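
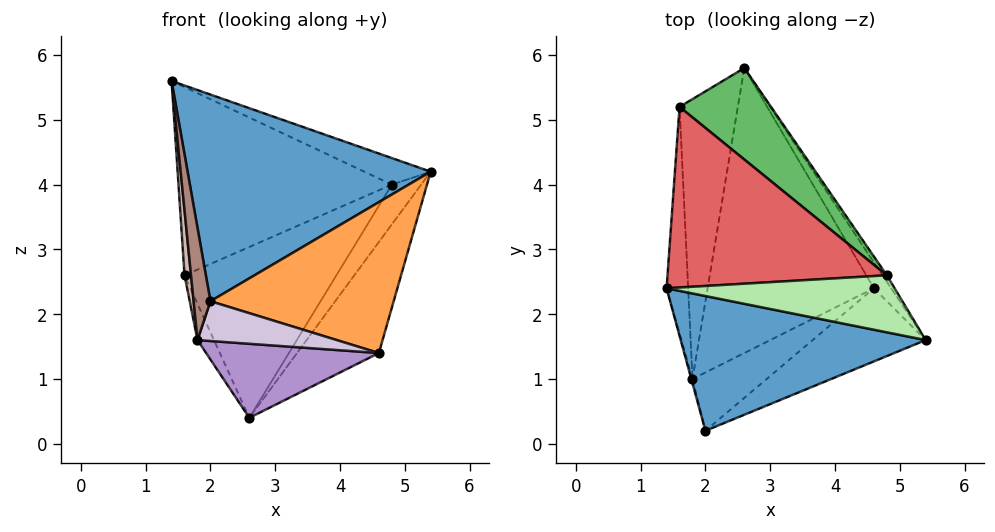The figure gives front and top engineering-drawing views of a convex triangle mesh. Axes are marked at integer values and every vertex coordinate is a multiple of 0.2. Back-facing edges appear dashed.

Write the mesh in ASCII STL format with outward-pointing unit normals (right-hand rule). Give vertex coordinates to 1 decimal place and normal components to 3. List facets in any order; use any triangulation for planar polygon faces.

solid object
 facet normal 0.024 -0.837 0.546
  outer loop
   vertex 2.0 0.2 2.2
   vertex 5.4 1.6 4.2
   vertex 1.4 2.4 5.6
  endloop
 endfacet
 facet normal 0.871 0.479 -0.112
  outer loop
   vertex 4.6 2.4 1.4
   vertex 2.6 5.8 0.4
   vertex 5.4 1.6 4.2
  endloop
 endfacet
 facet normal 0.531 -0.762 -0.370
  outer loop
   vertex 4.6 2.4 1.4
   vertex 5.4 1.6 4.2
   vertex 2.0 0.2 2.2
  endloop
 endfacet
 facet normal 0.862 0.501 -0.082
  outer loop
   vertex 4.8 2.6 4.0
   vertex 5.4 1.6 4.2
   vertex 2.6 5.8 0.4
  endloop
 endfacet
 facet normal 0.454 0.785 0.421
  outer loop
   vertex 4.8 2.6 4.0
   vertex 2.6 5.8 0.4
   vertex 1.6 5.2 2.6
  endloop
 endfacet
 facet normal 0.373 0.392 0.841
  outer loop
   vertex 4.8 2.6 4.0
   vertex 1.4 2.4 5.6
   vertex 5.4 1.6 4.2
  endloop
 endfacet
 facet normal 0.273 0.694 0.666
  outer loop
   vertex 4.8 2.6 4.0
   vertex 1.6 5.2 2.6
   vertex 1.4 2.4 5.6
  endloop
 endfacet
 facet normal -0.914 0.052 -0.401
  outer loop
   vertex 1.8 1.0 1.6
   vertex 1.6 5.2 2.6
   vertex 2.6 5.8 0.4
  endloop
 endfacet
 facet normal 0.056 -0.251 -0.966
  outer loop
   vertex 1.8 1.0 1.6
   vertex 2.6 5.8 0.4
   vertex 4.6 2.4 1.4
  endloop
 endfacet
 facet normal 0.218 -0.550 -0.806
  outer loop
   vertex 1.8 1.0 1.6
   vertex 4.6 2.4 1.4
   vertex 2.0 0.2 2.2
  endloop
 endfacet
 facet normal -0.968 -0.249 -0.010
  outer loop
   vertex 1.8 1.0 1.6
   vertex 2.0 0.2 2.2
   vertex 1.4 2.4 5.6
  endloop
 endfacet
 facet normal -0.996 -0.026 -0.091
  outer loop
   vertex 1.8 1.0 1.6
   vertex 1.4 2.4 5.6
   vertex 1.6 5.2 2.6
  endloop
 endfacet
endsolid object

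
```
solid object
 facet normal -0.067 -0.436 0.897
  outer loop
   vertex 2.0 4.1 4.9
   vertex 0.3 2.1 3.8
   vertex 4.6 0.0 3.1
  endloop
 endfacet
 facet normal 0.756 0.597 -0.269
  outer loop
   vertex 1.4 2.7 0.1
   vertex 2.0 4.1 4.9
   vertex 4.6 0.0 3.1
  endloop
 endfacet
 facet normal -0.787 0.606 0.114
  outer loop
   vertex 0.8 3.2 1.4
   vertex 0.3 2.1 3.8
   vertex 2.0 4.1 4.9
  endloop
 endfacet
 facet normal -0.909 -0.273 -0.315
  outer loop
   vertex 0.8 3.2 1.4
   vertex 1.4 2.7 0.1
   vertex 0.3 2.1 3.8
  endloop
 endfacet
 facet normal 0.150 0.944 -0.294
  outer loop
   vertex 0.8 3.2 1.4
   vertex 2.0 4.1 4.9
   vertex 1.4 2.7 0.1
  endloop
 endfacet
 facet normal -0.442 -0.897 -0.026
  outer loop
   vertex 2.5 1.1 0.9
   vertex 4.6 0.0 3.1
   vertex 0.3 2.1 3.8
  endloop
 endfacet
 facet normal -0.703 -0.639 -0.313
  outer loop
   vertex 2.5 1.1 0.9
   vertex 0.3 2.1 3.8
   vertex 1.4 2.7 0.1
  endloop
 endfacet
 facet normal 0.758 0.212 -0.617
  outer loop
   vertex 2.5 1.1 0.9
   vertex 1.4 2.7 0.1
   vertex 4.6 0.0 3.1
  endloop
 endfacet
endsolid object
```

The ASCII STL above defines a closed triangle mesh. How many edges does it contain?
12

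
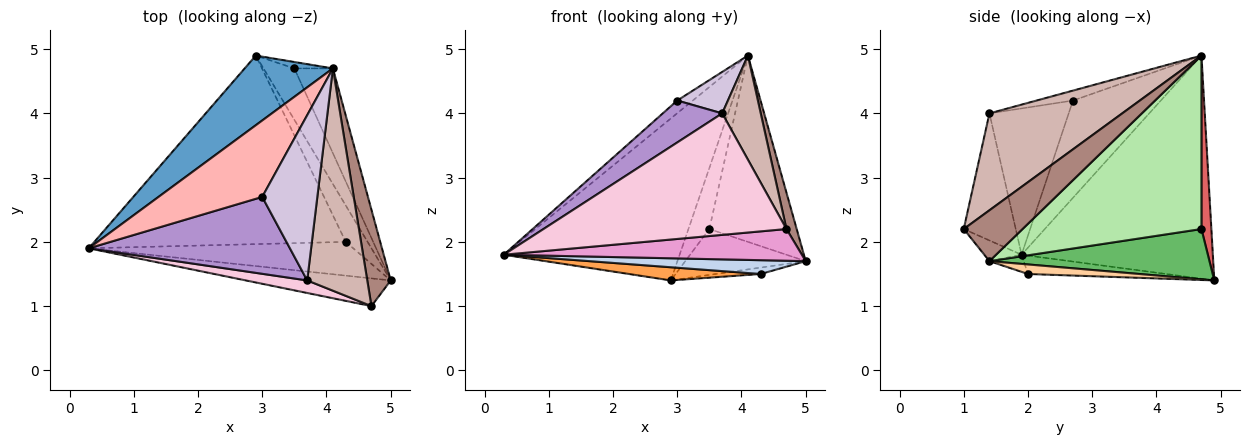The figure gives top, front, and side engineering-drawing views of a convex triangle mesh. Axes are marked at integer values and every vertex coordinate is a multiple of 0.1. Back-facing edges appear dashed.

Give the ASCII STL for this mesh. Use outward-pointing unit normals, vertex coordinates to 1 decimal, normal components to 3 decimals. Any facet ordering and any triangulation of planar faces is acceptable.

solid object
 facet normal -0.707 0.650 0.279
  outer loop
   vertex 4.1 4.7 4.9
   vertex 2.9 4.9 1.4
   vertex 0.3 1.9 1.8
  endloop
 endfacet
 facet normal -0.060 -0.378 -0.924
  outer loop
   vertex 4.3 2.0 1.5
   vertex 5.0 1.4 1.7
   vertex 0.3 1.9 1.8
  endloop
 endfacet
 facet normal -0.073 -0.069 -0.995
  outer loop
   vertex 4.3 2.0 1.5
   vertex 0.3 1.9 1.8
   vertex 2.9 4.9 1.4
  endloop
 endfacet
 facet normal 0.395 0.160 -0.905
  outer loop
   vertex 4.3 2.0 1.5
   vertex 2.9 4.9 1.4
   vertex 5.0 1.4 1.7
  endloop
 endfacet
 facet normal 0.773 0.423 -0.474
  outer loop
   vertex 3.5 4.7 2.2
   vertex 5.0 1.4 1.7
   vertex 2.9 4.9 1.4
  endloop
 endfacet
 facet normal 0.881 0.430 -0.196
  outer loop
   vertex 3.5 4.7 2.2
   vertex 4.1 4.7 4.9
   vertex 5.0 1.4 1.7
  endloop
 endfacet
 facet normal 0.426 0.900 -0.095
  outer loop
   vertex 3.5 4.7 2.2
   vertex 2.9 4.9 1.4
   vertex 4.1 4.7 4.9
  endloop
 endfacet
 facet normal -0.679 0.120 0.724
  outer loop
   vertex 3.0 2.7 4.2
   vertex 4.1 4.7 4.9
   vertex 0.3 1.9 1.8
  endloop
 endfacet
 facet normal -0.538 -0.404 0.740
  outer loop
   vertex 3.0 2.7 4.2
   vertex 0.3 1.9 1.8
   vertex 3.7 1.4 4.0
  endloop
 endfacet
 facet normal -0.172 -0.240 0.955
  outer loop
   vertex 3.0 2.7 4.2
   vertex 3.7 1.4 4.0
   vertex 4.1 4.7 4.9
  endloop
 endfacet
 facet normal 0.897 -0.156 0.413
  outer loop
   vertex 4.7 1.0 2.2
   vertex 5.0 1.4 1.7
   vertex 4.1 4.7 4.9
  endloop
 endfacet
 facet normal 0.825 -0.240 0.512
  outer loop
   vertex 4.7 1.0 2.2
   vertex 4.1 4.7 4.9
   vertex 3.7 1.4 4.0
  endloop
 endfacet
 facet normal -0.094 -0.749 -0.656
  outer loop
   vertex 4.7 1.0 2.2
   vertex 0.3 1.9 1.8
   vertex 5.0 1.4 1.7
  endloop
 endfacet
 facet normal -0.208 -0.973 0.101
  outer loop
   vertex 4.7 1.0 2.2
   vertex 3.7 1.4 4.0
   vertex 0.3 1.9 1.8
  endloop
 endfacet
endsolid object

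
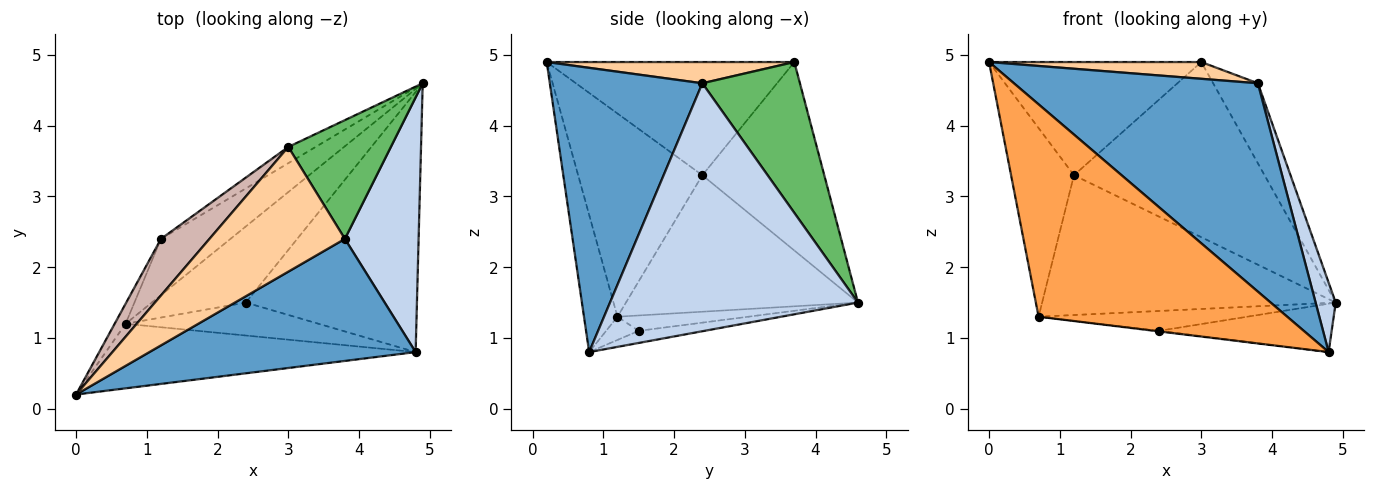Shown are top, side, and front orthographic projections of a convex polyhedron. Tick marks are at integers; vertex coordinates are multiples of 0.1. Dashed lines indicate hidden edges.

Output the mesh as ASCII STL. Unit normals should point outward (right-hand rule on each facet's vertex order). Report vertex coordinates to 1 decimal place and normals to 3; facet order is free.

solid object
 facet normal 0.475 -0.759 0.445
  outer loop
   vertex 3.8 2.4 4.6
   vertex 0.0 0.2 4.9
   vertex 4.8 0.8 0.8
  endloop
 endfacet
 facet normal 0.956 -0.077 0.284
  outer loop
   vertex 3.8 2.4 4.6
   vertex 4.8 0.8 0.8
   vertex 4.9 4.6 1.5
  endloop
 endfacet
 facet normal -0.128 -0.949 -0.288
  outer loop
   vertex 0.7 1.2 1.3
   vertex 4.8 0.8 0.8
   vertex 0.0 0.2 4.9
  endloop
 endfacet
 facet normal 0.153 -0.132 0.979
  outer loop
   vertex 3.0 3.7 4.9
   vertex 0.0 0.2 4.9
   vertex 3.8 2.4 4.6
  endloop
 endfacet
 facet normal 0.773 0.354 0.526
  outer loop
   vertex 3.0 3.7 4.9
   vertex 3.8 2.4 4.6
   vertex 4.9 4.6 1.5
  endloop
 endfacet
 facet normal -0.069 0.182 -0.981
  outer loop
   vertex 2.4 1.5 1.1
   vertex 4.9 4.6 1.5
   vertex 4.8 0.8 0.8
  endloop
 endfacet
 facet normal -0.156 0.249 -0.956
  outer loop
   vertex 2.4 1.5 1.1
   vertex 0.7 1.2 1.3
   vertex 4.9 4.6 1.5
  endloop
 endfacet
 facet normal -0.120 0.016 -0.993
  outer loop
   vertex 2.4 1.5 1.1
   vertex 4.8 0.8 0.8
   vertex 0.7 1.2 1.3
  endloop
 endfacet
 facet normal -0.591 0.748 -0.301
  outer loop
   vertex 1.2 2.4 3.3
   vertex 4.9 4.6 1.5
   vertex 0.7 1.2 1.3
  endloop
 endfacet
 facet normal -0.537 0.840 -0.078
  outer loop
   vertex 1.2 2.4 3.3
   vertex 3.0 3.7 4.9
   vertex 4.9 4.6 1.5
  endloop
 endfacet
 facet normal -0.891 0.451 -0.048
  outer loop
   vertex 1.2 2.4 3.3
   vertex 0.7 1.2 1.3
   vertex 0.0 0.2 4.9
  endloop
 endfacet
 facet normal -0.722 0.619 0.309
  outer loop
   vertex 1.2 2.4 3.3
   vertex 0.0 0.2 4.9
   vertex 3.0 3.7 4.9
  endloop
 endfacet
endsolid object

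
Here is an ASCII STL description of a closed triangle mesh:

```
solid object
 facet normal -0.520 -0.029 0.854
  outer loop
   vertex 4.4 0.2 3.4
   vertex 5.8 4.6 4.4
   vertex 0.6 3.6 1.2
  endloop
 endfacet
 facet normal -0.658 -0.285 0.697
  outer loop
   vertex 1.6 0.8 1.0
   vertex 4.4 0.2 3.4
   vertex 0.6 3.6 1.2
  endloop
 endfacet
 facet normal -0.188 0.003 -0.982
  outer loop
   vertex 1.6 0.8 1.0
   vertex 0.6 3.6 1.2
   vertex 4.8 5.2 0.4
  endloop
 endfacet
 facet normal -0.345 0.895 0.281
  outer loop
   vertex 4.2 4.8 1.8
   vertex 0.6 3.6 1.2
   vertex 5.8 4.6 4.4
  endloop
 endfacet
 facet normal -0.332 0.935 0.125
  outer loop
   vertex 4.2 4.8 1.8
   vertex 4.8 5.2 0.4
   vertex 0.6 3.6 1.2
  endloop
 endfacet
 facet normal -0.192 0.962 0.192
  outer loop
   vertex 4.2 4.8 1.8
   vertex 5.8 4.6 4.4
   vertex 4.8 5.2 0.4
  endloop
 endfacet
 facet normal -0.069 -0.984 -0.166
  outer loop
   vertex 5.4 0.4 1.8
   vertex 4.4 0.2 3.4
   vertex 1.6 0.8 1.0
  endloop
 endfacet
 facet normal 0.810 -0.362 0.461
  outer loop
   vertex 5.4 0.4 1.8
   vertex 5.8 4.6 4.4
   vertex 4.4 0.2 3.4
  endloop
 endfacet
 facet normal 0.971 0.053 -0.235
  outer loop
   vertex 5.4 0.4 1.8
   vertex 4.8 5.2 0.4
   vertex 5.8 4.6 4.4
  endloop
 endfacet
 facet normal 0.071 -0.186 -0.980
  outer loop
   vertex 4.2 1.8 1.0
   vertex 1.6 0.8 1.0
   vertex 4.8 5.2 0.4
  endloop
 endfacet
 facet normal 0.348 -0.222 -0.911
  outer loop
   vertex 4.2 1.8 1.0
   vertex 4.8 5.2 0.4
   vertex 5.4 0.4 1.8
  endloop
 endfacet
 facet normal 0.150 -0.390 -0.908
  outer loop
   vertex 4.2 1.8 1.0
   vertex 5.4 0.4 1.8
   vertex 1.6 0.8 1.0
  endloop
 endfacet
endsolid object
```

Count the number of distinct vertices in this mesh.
8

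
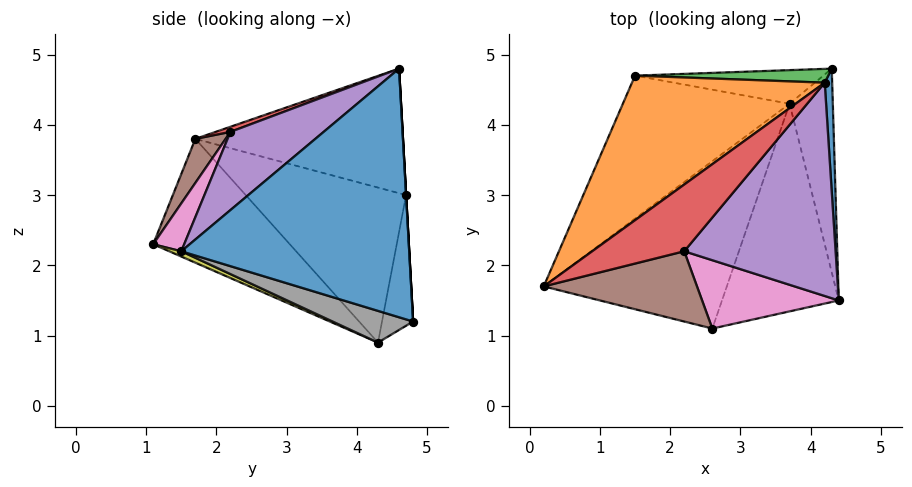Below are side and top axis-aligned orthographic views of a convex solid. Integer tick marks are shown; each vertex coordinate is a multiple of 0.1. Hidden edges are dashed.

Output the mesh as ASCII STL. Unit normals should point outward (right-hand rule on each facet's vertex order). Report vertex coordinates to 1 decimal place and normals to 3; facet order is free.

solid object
 facet normal 0.999 0.039 0.030
  outer loop
   vertex 4.2 4.6 4.8
   vertex 4.4 1.5 2.2
   vertex 4.3 4.8 1.2
  endloop
 endfacet
 facet normal -0.493 0.417 0.763
  outer loop
   vertex 1.5 4.7 3.0
   vertex 0.2 1.7 3.8
   vertex 4.2 4.6 4.8
  endloop
 endfacet
 facet normal 0.000 0.998 0.055
  outer loop
   vertex 1.5 4.7 3.0
   vertex 4.2 4.6 4.8
   vertex 4.3 4.8 1.2
  endloop
 endfacet
 facet normal 0.051 -0.388 0.920
  outer loop
   vertex 2.2 2.2 3.9
   vertex 4.2 4.6 4.8
   vertex 0.2 1.7 3.8
  endloop
 endfacet
 facet normal 0.373 -0.582 0.723
  outer loop
   vertex 2.2 2.2 3.9
   vertex 4.4 1.5 2.2
   vertex 4.2 4.6 4.8
  endloop
 endfacet
 facet normal 0.169 -0.792 0.587
  outer loop
   vertex 2.2 2.2 3.9
   vertex 0.2 1.7 3.8
   vertex 2.6 1.1 2.3
  endloop
 endfacet
 facet normal 0.206 -0.781 0.589
  outer loop
   vertex 2.2 2.2 3.9
   vertex 2.6 1.1 2.3
   vertex 4.4 1.5 2.2
  endloop
 endfacet
 facet normal 0.577 -0.221 -0.786
  outer loop
   vertex 3.7 4.3 0.9
   vertex 4.3 4.8 1.2
   vertex 4.4 1.5 2.2
  endloop
 endfacet
 facet normal 0.041 -0.412 -0.910
  outer loop
   vertex 3.7 4.3 0.9
   vertex 4.4 1.5 2.2
   vertex 2.6 1.1 2.3
  endloop
 endfacet
 facet normal -0.552 -0.167 -0.817
  outer loop
   vertex 3.7 4.3 0.9
   vertex 2.6 1.1 2.3
   vertex 0.2 1.7 3.8
  endloop
 endfacet
 facet normal -0.678 0.099 -0.729
  outer loop
   vertex 3.7 4.3 0.9
   vertex 0.2 1.7 3.8
   vertex 1.5 4.7 3.0
  endloop
 endfacet
 facet normal -0.369 0.762 -0.532
  outer loop
   vertex 3.7 4.3 0.9
   vertex 1.5 4.7 3.0
   vertex 4.3 4.8 1.2
  endloop
 endfacet
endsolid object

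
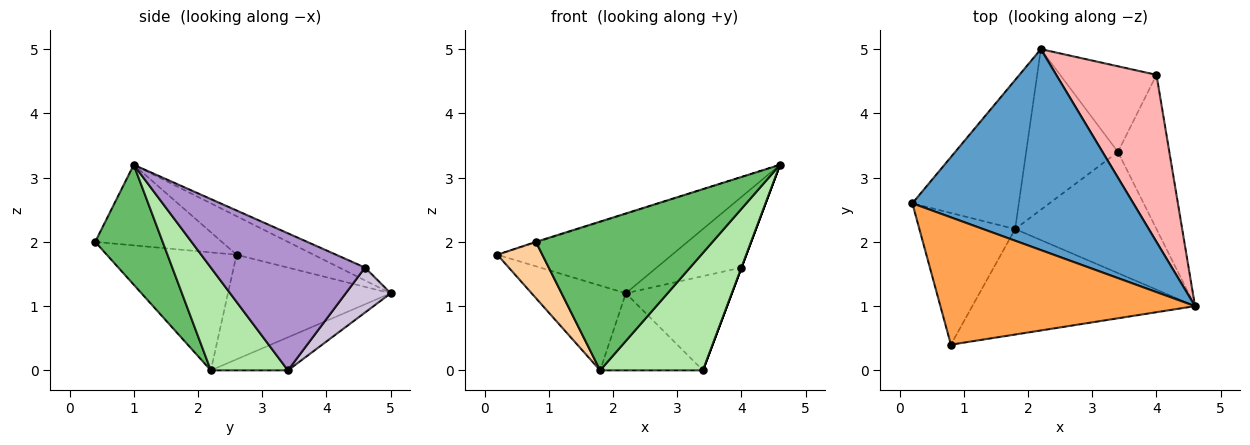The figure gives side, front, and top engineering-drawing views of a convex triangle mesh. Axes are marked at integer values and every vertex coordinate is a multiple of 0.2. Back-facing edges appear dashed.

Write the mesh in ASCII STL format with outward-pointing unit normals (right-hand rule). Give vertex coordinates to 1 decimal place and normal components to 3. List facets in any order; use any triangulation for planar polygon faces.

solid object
 facet normal -0.160 0.363 0.918
  outer loop
   vertex 2.2 5.0 1.2
   vertex 0.2 2.6 1.8
   vertex 4.6 1.0 3.2
  endloop
 endfacet
 facet normal -0.649 0.376 -0.661
  outer loop
   vertex 1.8 2.2 0.0
   vertex 0.2 2.6 1.8
   vertex 2.2 5.0 1.2
  endloop
 endfacet
 facet normal -0.302 0.004 0.953
  outer loop
   vertex 0.8 0.4 2.0
   vertex 4.6 1.0 3.2
   vertex 0.2 2.6 1.8
  endloop
 endfacet
 facet normal -0.750 -0.260 -0.609
  outer loop
   vertex 0.8 0.4 2.0
   vertex 0.2 2.6 1.8
   vertex 1.8 2.2 0.0
  endloop
 endfacet
 facet normal 0.297 -0.779 -0.552
  outer loop
   vertex 0.8 0.4 2.0
   vertex 1.8 2.2 0.0
   vertex 4.6 1.0 3.2
  endloop
 endfacet
 facet normal 0.463 -0.617 -0.636
  outer loop
   vertex 3.4 3.4 0.0
   vertex 4.6 1.0 3.2
   vertex 1.8 2.2 0.0
  endloop
 endfacet
 facet normal -0.309 0.412 -0.857
  outer loop
   vertex 3.4 3.4 0.0
   vertex 1.8 2.2 0.0
   vertex 2.2 5.0 1.2
  endloop
 endfacet
 facet normal -0.117 0.387 0.915
  outer loop
   vertex 4.0 4.6 1.6
   vertex 2.2 5.0 1.2
   vertex 4.6 1.0 3.2
  endloop
 endfacet
 facet normal 0.936 0.000 -0.351
  outer loop
   vertex 4.0 4.6 1.6
   vertex 4.6 1.0 3.2
   vertex 3.4 3.4 0.0
  endloop
 endfacet
 facet normal 0.300 0.706 -0.642
  outer loop
   vertex 4.0 4.6 1.6
   vertex 3.4 3.4 0.0
   vertex 2.2 5.0 1.2
  endloop
 endfacet
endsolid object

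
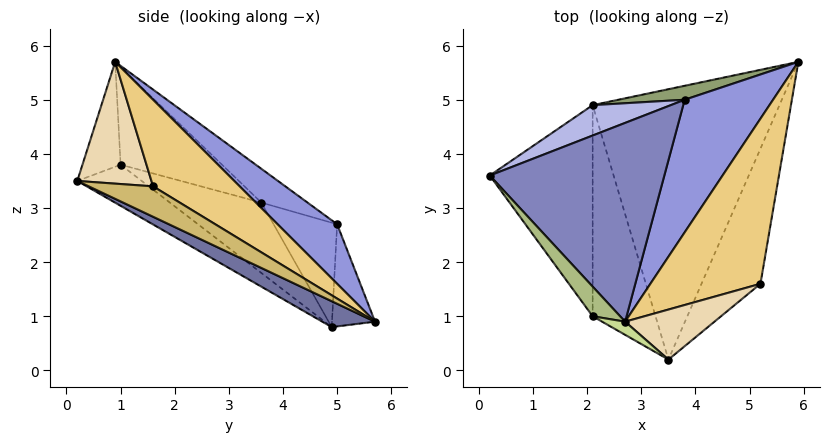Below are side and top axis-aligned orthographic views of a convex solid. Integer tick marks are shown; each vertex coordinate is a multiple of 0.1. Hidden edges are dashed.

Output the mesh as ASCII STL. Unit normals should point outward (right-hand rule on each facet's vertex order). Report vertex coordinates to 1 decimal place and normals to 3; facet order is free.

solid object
 facet normal 0.121 -0.467 -0.876
  outer loop
   vertex 2.1 4.9 0.8
   vertex 5.9 5.7 0.9
   vertex 3.5 0.2 3.5
  endloop
 endfacet
 facet normal -0.151 0.610 0.778
  outer loop
   vertex 3.8 5.0 2.7
   vertex 0.2 3.6 3.1
   vertex 2.7 0.9 5.7
  endloop
 endfacet
 facet normal 0.508 0.416 0.754
  outer loop
   vertex 3.8 5.0 2.7
   vertex 2.7 0.9 5.7
   vertex 5.9 5.7 0.9
  endloop
 endfacet
 facet normal -0.328 0.912 0.245
  outer loop
   vertex 3.8 5.0 2.7
   vertex 2.1 4.9 0.8
   vertex 0.2 3.6 3.1
  endloop
 endfacet
 facet normal -0.208 0.969 0.135
  outer loop
   vertex 3.8 5.0 2.7
   vertex 5.9 5.7 0.9
   vertex 2.1 4.9 0.8
  endloop
 endfacet
 facet normal -0.814 -0.533 0.229
  outer loop
   vertex 2.1 1.0 3.8
   vertex 2.7 0.9 5.7
   vertex 0.2 3.6 3.1
  endloop
 endfacet
 facet normal -0.476 -0.873 0.105
  outer loop
   vertex 2.1 1.0 3.8
   vertex 3.5 0.2 3.5
   vertex 2.7 0.9 5.7
  endloop
 endfacet
 facet normal -0.477 -0.536 -0.697
  outer loop
   vertex 2.1 1.0 3.8
   vertex 0.2 3.6 3.1
   vertex 2.1 4.9 0.8
  endloop
 endfacet
 facet normal -0.460 -0.541 -0.704
  outer loop
   vertex 2.1 1.0 3.8
   vertex 2.1 4.9 0.8
   vertex 3.5 0.2 3.5
  endloop
 endfacet
 facet normal 0.390 -0.527 -0.755
  outer loop
   vertex 5.2 1.6 3.4
   vertex 3.5 0.2 3.5
   vertex 5.9 5.7 0.9
  endloop
 endfacet
 facet normal 0.579 0.350 0.736
  outer loop
   vertex 5.2 1.6 3.4
   vertex 5.9 5.7 0.9
   vertex 2.7 0.9 5.7
  endloop
 endfacet
 facet normal 0.588 -0.684 0.432
  outer loop
   vertex 5.2 1.6 3.4
   vertex 2.7 0.9 5.7
   vertex 3.5 0.2 3.5
  endloop
 endfacet
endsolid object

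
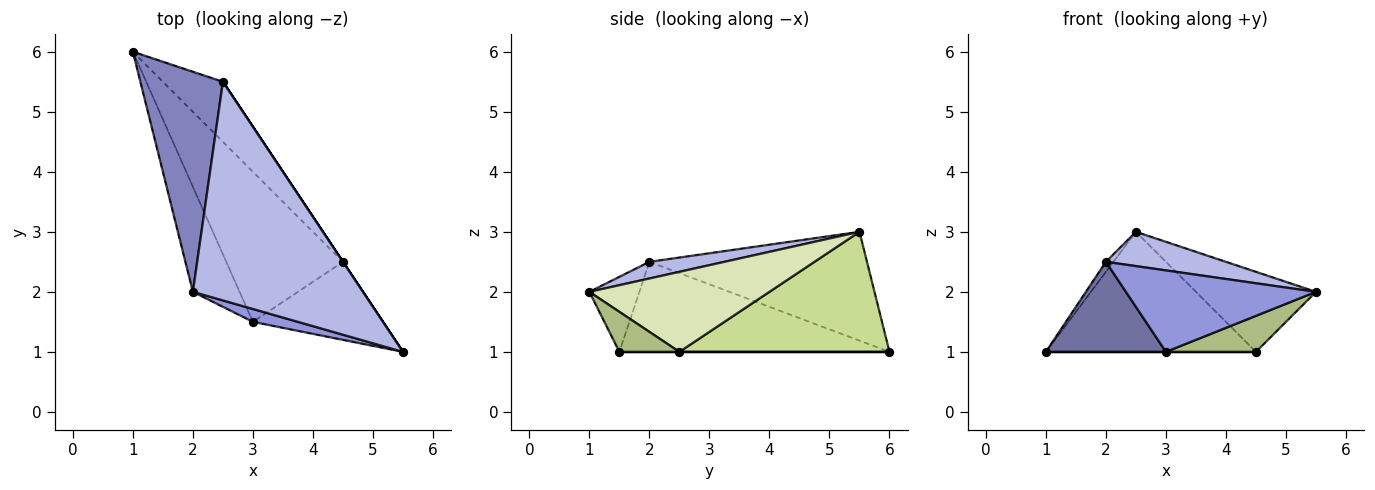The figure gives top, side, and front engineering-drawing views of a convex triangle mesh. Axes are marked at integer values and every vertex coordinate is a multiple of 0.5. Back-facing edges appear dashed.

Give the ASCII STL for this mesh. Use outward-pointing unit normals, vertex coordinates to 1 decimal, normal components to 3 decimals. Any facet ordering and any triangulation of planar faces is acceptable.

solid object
 facet normal -0.826 -0.367 -0.428
  outer loop
   vertex 2.0 2.0 2.5
   vertex 1.0 6.0 1.0
   vertex 3.0 1.5 1.0
  endloop
 endfacet
 facet normal -0.796 0.027 0.604
  outer loop
   vertex 2.0 2.0 2.5
   vertex 2.5 5.5 3.0
   vertex 1.0 6.0 1.0
  endloop
 endfacet
 facet normal -0.252 -0.956 0.151
  outer loop
   vertex 2.0 2.0 2.5
   vertex 3.0 1.5 1.0
   vertex 5.5 1.0 2.0
  endloop
 endfacet
 facet normal 0.096 -0.154 0.983
  outer loop
   vertex 2.0 2.0 2.5
   vertex 5.5 1.0 2.0
   vertex 2.5 5.5 3.0
  endloop
 endfacet
 facet normal 0.000 0.000 -1.000
  outer loop
   vertex 4.5 2.5 1.0
   vertex 3.0 1.5 1.0
   vertex 1.0 6.0 1.0
  endloop
 endfacet
 facet normal 0.269 -0.404 -0.874
  outer loop
   vertex 4.5 2.5 1.0
   vertex 5.5 1.0 2.0
   vertex 3.0 1.5 1.0
  endloop
 endfacet
 facet normal 0.667 0.667 -0.333
  outer loop
   vertex 4.5 2.5 1.0
   vertex 1.0 6.0 1.0
   vertex 2.5 5.5 3.0
  endloop
 endfacet
 facet normal 0.832 0.555 0.000
  outer loop
   vertex 4.5 2.5 1.0
   vertex 2.5 5.5 3.0
   vertex 5.5 1.0 2.0
  endloop
 endfacet
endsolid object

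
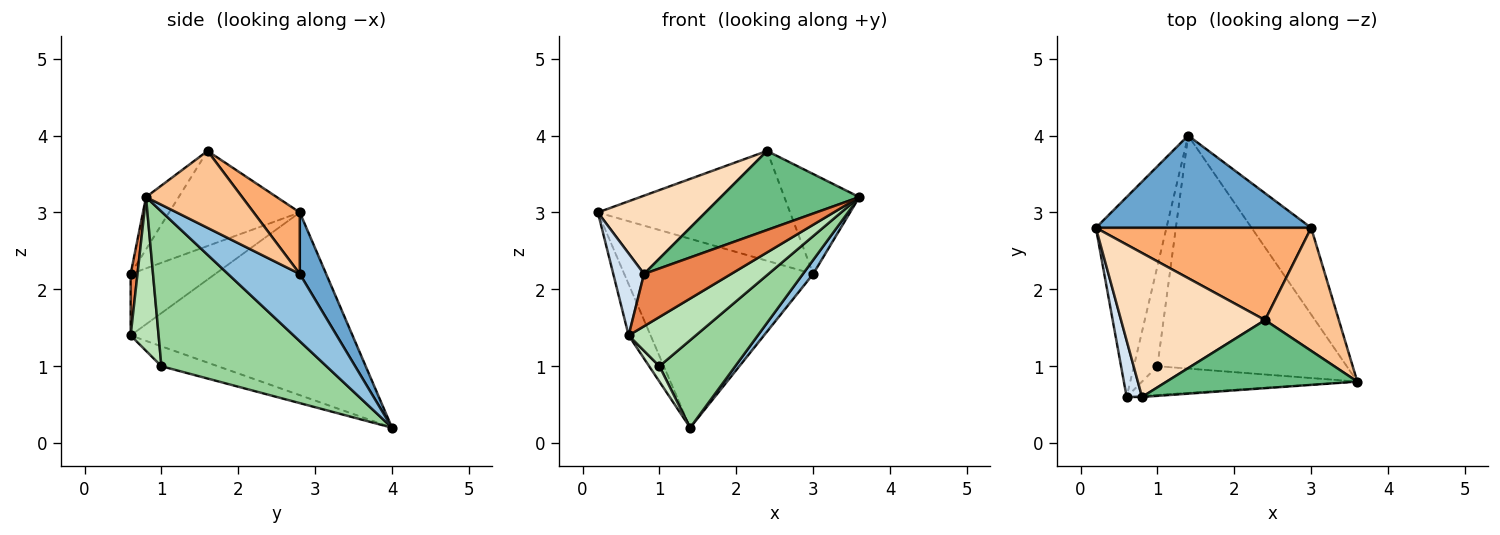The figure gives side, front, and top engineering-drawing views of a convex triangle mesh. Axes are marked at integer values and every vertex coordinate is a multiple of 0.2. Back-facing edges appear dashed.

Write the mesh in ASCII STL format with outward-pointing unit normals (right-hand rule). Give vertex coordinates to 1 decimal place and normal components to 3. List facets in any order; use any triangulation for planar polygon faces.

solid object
 facet normal 0.124 0.892 0.435
  outer loop
   vertex 3.0 2.8 2.2
   vertex 1.4 4.0 0.2
   vertex 0.2 2.8 3.0
  endloop
 endfacet
 facet normal 0.744 -0.106 -0.659
  outer loop
   vertex 3.0 2.8 2.2
   vertex 3.6 0.8 3.2
   vertex 1.4 4.0 0.2
  endloop
 endfacet
 facet normal -0.929 0.092 -0.359
  outer loop
   vertex 0.6 0.6 1.4
   vertex 0.2 2.8 3.0
   vertex 1.4 4.0 0.2
  endloop
 endfacet
 facet normal -0.915 -0.333 0.229
  outer loop
   vertex 0.6 0.6 1.4
   vertex 0.8 0.6 2.2
   vertex 0.2 2.8 3.0
  endloop
 endfacet
 facet normal 0.078 -0.997 -0.020
  outer loop
   vertex 0.6 0.6 1.4
   vertex 3.6 0.8 3.2
   vertex 0.8 0.6 2.2
  endloop
 endfacet
 facet normal 0.181 0.753 0.633
  outer loop
   vertex 2.4 1.6 3.8
   vertex 3.0 2.8 2.2
   vertex 0.2 2.8 3.0
  endloop
 endfacet
 facet normal 0.629 0.490 0.604
  outer loop
   vertex 2.4 1.6 3.8
   vertex 3.6 0.8 3.2
   vertex 3.0 2.8 2.2
  endloop
 endfacet
 facet normal -0.502 -0.413 0.760
  outer loop
   vertex 2.4 1.6 3.8
   vertex 0.2 2.8 3.0
   vertex 0.8 0.6 2.2
  endloop
 endfacet
 facet normal -0.176 -0.746 0.642
  outer loop
   vertex 2.4 1.6 3.8
   vertex 0.8 0.6 2.2
   vertex 3.6 0.8 3.2
  endloop
 endfacet
 facet normal 0.608 -0.279 -0.743
  outer loop
   vertex 1.0 1.0 1.0
   vertex 1.4 4.0 0.2
   vertex 3.6 0.8 3.2
  endloop
 endfacet
 facet normal 0.339 -0.813 -0.474
  outer loop
   vertex 1.0 1.0 1.0
   vertex 3.6 0.8 3.2
   vertex 0.6 0.6 1.4
  endloop
 endfacet
 facet normal -0.642 -0.117 -0.758
  outer loop
   vertex 1.0 1.0 1.0
   vertex 0.6 0.6 1.4
   vertex 1.4 4.0 0.2
  endloop
 endfacet
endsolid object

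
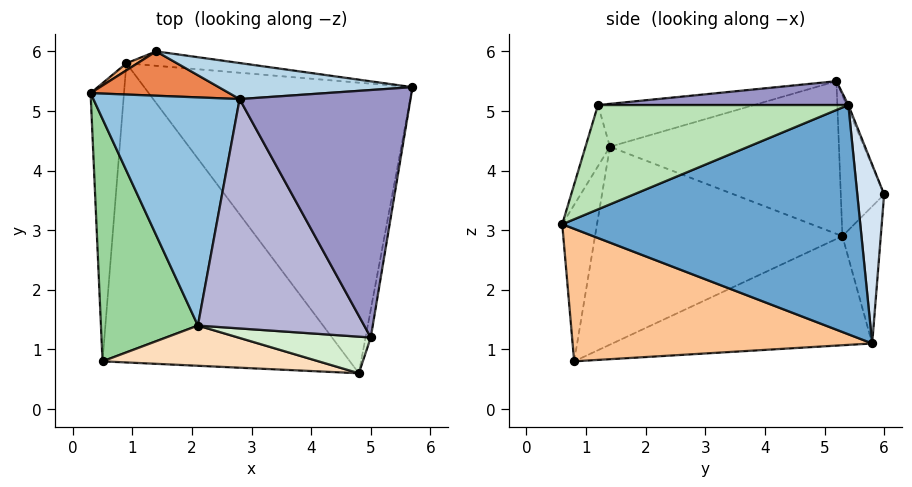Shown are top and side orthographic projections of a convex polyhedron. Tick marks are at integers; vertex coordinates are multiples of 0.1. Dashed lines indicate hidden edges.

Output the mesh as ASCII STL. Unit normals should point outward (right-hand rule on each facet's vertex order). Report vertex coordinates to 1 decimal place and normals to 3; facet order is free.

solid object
 facet normal 0.638 0.191 -0.746
  outer loop
   vertex 0.9 5.8 1.1
   vertex 5.7 5.4 5.1
   vertex 4.8 0.6 3.1
  endloop
 endfacet
 facet normal -0.720 -0.067 0.690
  outer loop
   vertex 2.1 1.4 4.4
   vertex 2.8 5.2 5.5
   vertex 0.3 5.3 2.9
  endloop
 endfacet
 facet normal -0.009 0.919 0.394
  outer loop
   vertex 1.4 6.0 3.6
   vertex 2.8 5.2 5.5
   vertex 5.7 5.4 5.1
  endloop
 endfacet
 facet normal 0.176 0.978 -0.113
  outer loop
   vertex 1.4 6.0 3.6
   vertex 5.7 5.4 5.1
   vertex 0.9 5.8 1.1
  endloop
 endfacet
 facet normal -0.657 0.386 0.647
  outer loop
   vertex 1.4 6.0 3.6
   vertex 0.3 5.3 2.9
   vertex 2.8 5.2 5.5
  endloop
 endfacet
 facet normal -0.557 0.830 0.045
  outer loop
   vertex 1.4 6.0 3.6
   vertex 0.9 5.8 1.1
   vertex 0.3 5.3 2.9
  endloop
 endfacet
 facet normal 0.472 0.015 -0.881
  outer loop
   vertex 0.5 0.8 0.8
   vertex 0.9 5.8 1.1
   vertex 4.8 0.6 3.1
  endloop
 endfacet
 facet normal -0.170 -0.957 0.235
  outer loop
   vertex 0.5 0.8 0.8
   vertex 4.8 0.6 3.1
   vertex 2.1 1.4 4.4
  endloop
 endfacet
 facet normal -0.952 0.094 -0.291
  outer loop
   vertex 0.5 0.8 0.8
   vertex 0.3 5.3 2.9
   vertex 0.9 5.8 1.1
  endloop
 endfacet
 facet normal -0.872 -0.238 0.427
  outer loop
   vertex 0.5 0.8 0.8
   vertex 2.1 1.4 4.4
   vertex 0.3 5.3 2.9
  endloop
 endfacet
 facet normal 0.985 -0.164 -0.049
  outer loop
   vertex 5.0 1.2 5.1
   vertex 4.8 0.6 3.1
   vertex 5.7 5.4 5.1
  endloop
 endfacet
 facet normal -0.137 -0.945 0.297
  outer loop
   vertex 5.0 1.2 5.1
   vertex 2.1 1.4 4.4
   vertex 4.8 0.6 3.1
  endloop
 endfacet
 facet normal 0.138 -0.023 0.990
  outer loop
   vertex 5.0 1.2 5.1
   vertex 5.7 5.4 5.1
   vertex 2.8 5.2 5.5
  endloop
 endfacet
 facet normal -0.243 -0.228 0.943
  outer loop
   vertex 5.0 1.2 5.1
   vertex 2.8 5.2 5.5
   vertex 2.1 1.4 4.4
  endloop
 endfacet
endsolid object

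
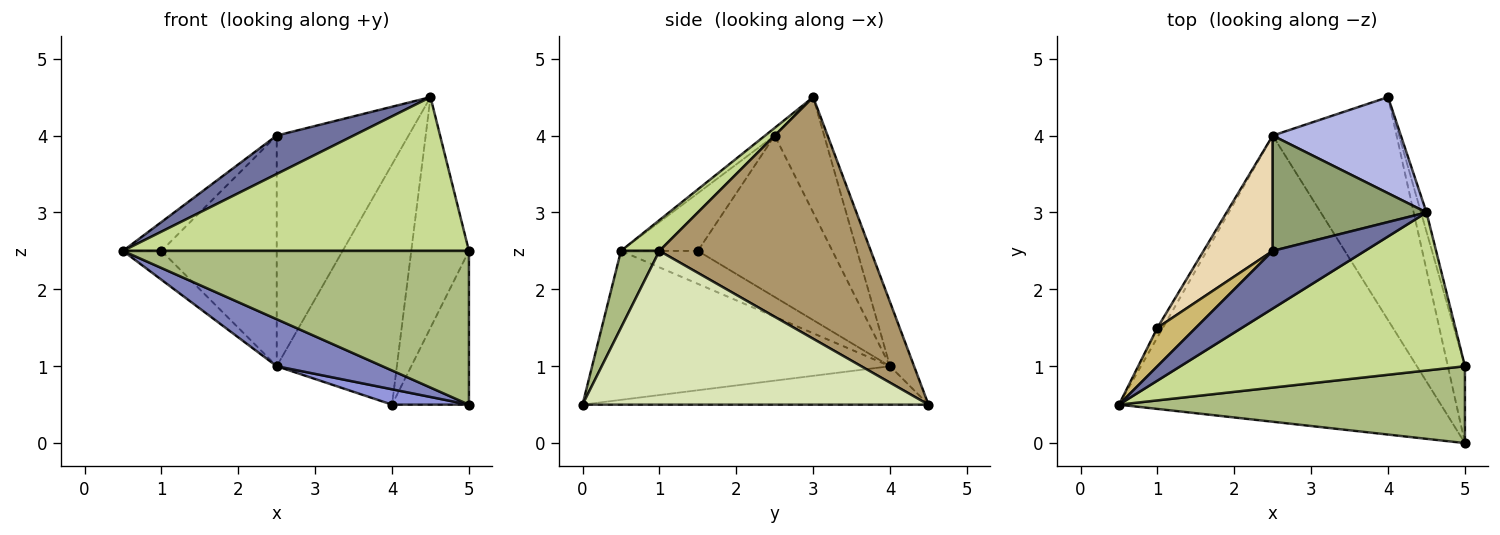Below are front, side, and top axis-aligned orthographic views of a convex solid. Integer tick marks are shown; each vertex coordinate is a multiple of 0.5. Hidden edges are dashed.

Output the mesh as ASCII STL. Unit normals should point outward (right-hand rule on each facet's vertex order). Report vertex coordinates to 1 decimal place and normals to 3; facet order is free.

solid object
 facet normal -0.069 -0.553 0.830
  outer loop
   vertex 2.5 2.5 4.0
   vertex 0.5 0.5 2.5
   vertex 4.5 3.0 4.5
  endloop
 endfacet
 facet normal -0.415 -0.147 -0.898
  outer loop
   vertex 2.5 4.0 1.0
   vertex 5.0 0.0 0.5
   vertex 0.5 0.5 2.5
  endloop
 endfacet
 facet normal -0.296 -0.066 -0.953
  outer loop
   vertex 2.5 4.0 1.0
   vertex 4.0 4.5 0.5
   vertex 5.0 0.0 0.5
  endloop
 endfacet
 facet normal -0.183 0.913 0.365
  outer loop
   vertex 2.5 4.0 1.0
   vertex 4.5 3.0 4.5
   vertex 4.0 4.5 0.5
  endloop
 endfacet
 facet normal -0.318 0.848 0.424
  outer loop
   vertex 2.5 4.0 1.0
   vertex 2.5 2.5 4.0
   vertex 4.5 3.0 4.5
  endloop
 endfacet
 facet normal 0.099 -0.890 0.445
  outer loop
   vertex 5.0 1.0 2.5
   vertex 0.5 0.5 2.5
   vertex 5.0 0.0 0.5
  endloop
 endfacet
 facet normal 0.077 -0.695 0.715
  outer loop
   vertex 5.0 1.0 2.5
   vertex 4.5 3.0 4.5
   vertex 0.5 0.5 2.5
  endloop
 endfacet
 facet normal 0.970 0.216 -0.108
  outer loop
   vertex 5.0 1.0 2.5
   vertex 5.0 0.0 0.5
   vertex 4.0 4.5 0.5
  endloop
 endfacet
 facet normal 0.965 0.263 -0.022
  outer loop
   vertex 5.0 1.0 2.5
   vertex 4.0 4.5 0.5
   vertex 4.5 3.0 4.5
  endloop
 endfacet
 facet normal -0.768 0.384 0.512
  outer loop
   vertex 1.0 1.5 2.5
   vertex 0.5 0.5 2.5
   vertex 2.5 2.5 4.0
  endloop
 endfacet
 facet normal -0.885 0.442 -0.147
  outer loop
   vertex 1.0 1.5 2.5
   vertex 2.5 4.0 1.0
   vertex 0.5 0.5 2.5
  endloop
 endfacet
 facet normal -0.722 0.619 0.309
  outer loop
   vertex 1.0 1.5 2.5
   vertex 2.5 2.5 4.0
   vertex 2.5 4.0 1.0
  endloop
 endfacet
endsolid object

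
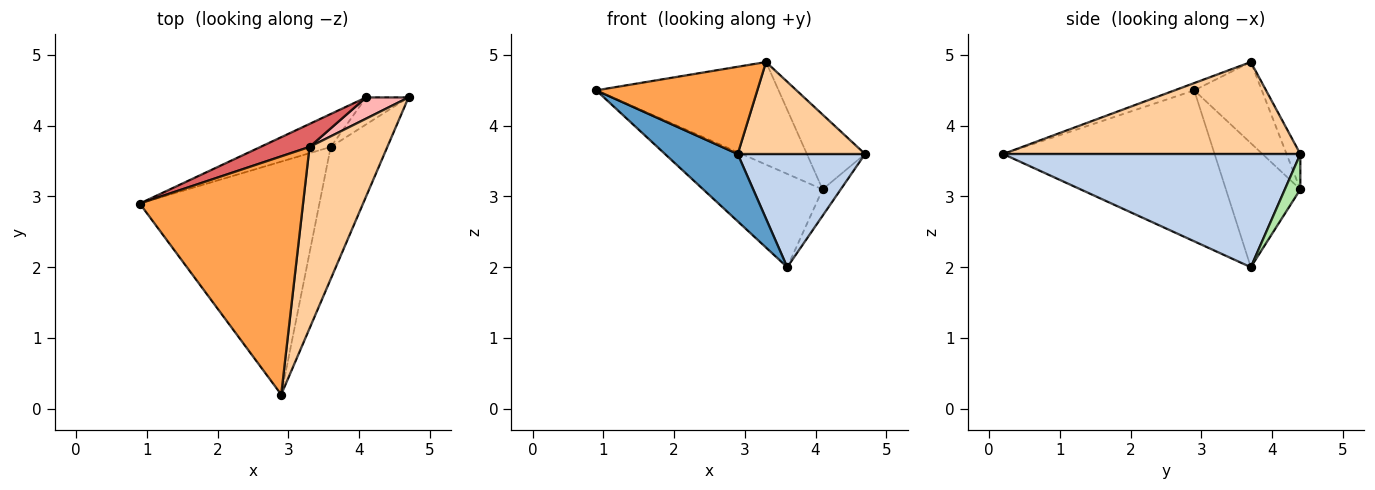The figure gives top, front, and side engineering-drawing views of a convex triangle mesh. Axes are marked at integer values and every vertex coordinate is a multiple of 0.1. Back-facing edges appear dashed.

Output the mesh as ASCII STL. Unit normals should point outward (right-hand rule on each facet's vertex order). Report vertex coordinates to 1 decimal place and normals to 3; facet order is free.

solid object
 facet normal -0.628 -0.216 -0.748
  outer loop
   vertex 3.6 3.7 2.0
   vertex 2.9 0.2 3.6
   vertex 0.9 2.9 4.5
  endloop
 endfacet
 facet normal 0.835 -0.358 -0.418
  outer loop
   vertex 3.6 3.7 2.0
   vertex 4.7 4.4 3.6
   vertex 2.9 0.2 3.6
  endloop
 endfacet
 facet normal -0.042 -0.344 0.938
  outer loop
   vertex 3.3 3.7 4.9
   vertex 0.9 2.9 4.5
   vertex 2.9 0.2 3.6
  endloop
 endfacet
 facet normal 0.726 -0.311 0.614
  outer loop
   vertex 3.3 3.7 4.9
   vertex 2.9 0.2 3.6
   vertex 4.7 4.4 3.6
  endloop
 endfacet
 facet normal -0.507 0.813 -0.287
  outer loop
   vertex 4.1 4.4 3.1
   vertex 3.6 3.7 2.0
   vertex 0.9 2.9 4.5
  endloop
 endfacet
 facet normal 0.512 0.600 -0.615
  outer loop
   vertex 4.1 4.4 3.1
   vertex 4.7 4.4 3.6
   vertex 3.6 3.7 2.0
  endloop
 endfacet
 facet normal -0.340 0.918 0.206
  outer loop
   vertex 4.1 4.4 3.1
   vertex 0.9 2.9 4.5
   vertex 3.3 3.7 4.9
  endloop
 endfacet
 facet normal -0.222 0.938 0.266
  outer loop
   vertex 4.1 4.4 3.1
   vertex 3.3 3.7 4.9
   vertex 4.7 4.4 3.6
  endloop
 endfacet
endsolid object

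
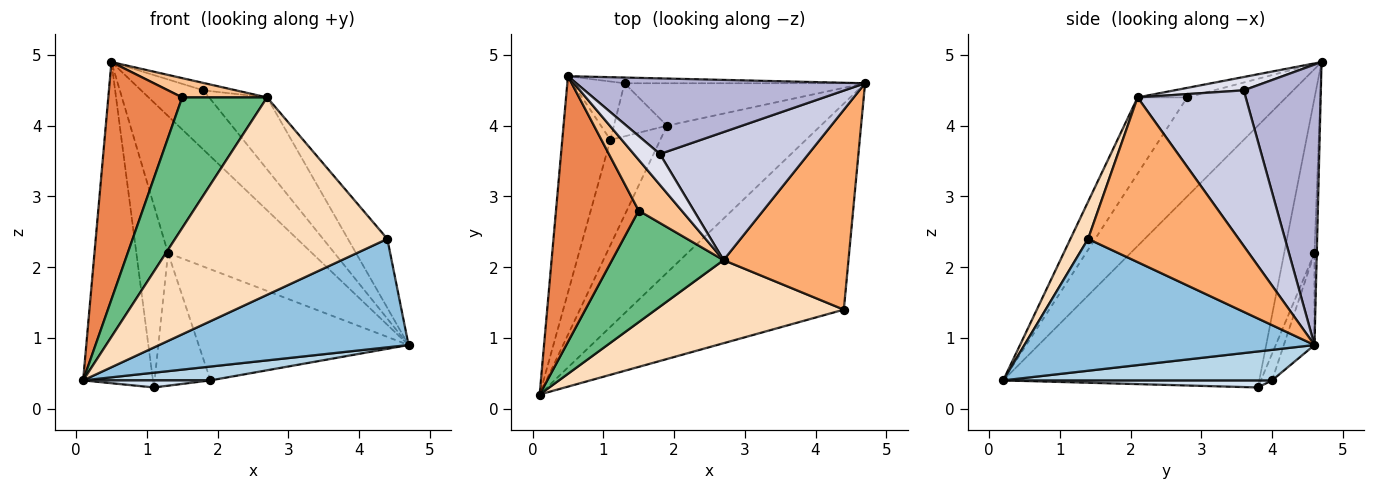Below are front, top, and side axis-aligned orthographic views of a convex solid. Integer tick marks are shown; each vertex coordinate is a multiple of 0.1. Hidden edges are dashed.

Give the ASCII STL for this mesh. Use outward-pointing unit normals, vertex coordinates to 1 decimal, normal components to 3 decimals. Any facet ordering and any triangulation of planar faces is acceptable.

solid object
 facet normal -0.950 0.259 -0.175
  outer loop
   vertex 1.1 3.8 0.3
   vertex 0.1 0.2 0.4
   vertex 0.5 4.7 4.9
  endloop
 endfacet
 facet normal 0.476 -0.409 -0.778
  outer loop
   vertex 4.4 1.4 2.4
   vertex 0.1 0.2 0.4
   vertex 4.7 4.6 0.9
  endloop
 endfacet
 facet normal 0.194 -0.092 -0.977
  outer loop
   vertex 1.9 4.0 0.4
   vertex 4.7 4.6 0.9
   vertex 0.1 0.2 0.4
  endloop
 endfacet
 facet normal 0.140 -0.066 -0.988
  outer loop
   vertex 1.9 4.0 0.4
   vertex 0.1 0.2 0.4
   vertex 1.1 3.8 0.3
  endloop
 endfacet
 facet normal -0.666 -0.497 0.556
  outer loop
   vertex 1.5 2.8 4.4
   vertex 0.5 4.7 4.9
   vertex 0.1 0.2 0.4
  endloop
 endfacet
 facet normal 0.780 0.204 0.592
  outer loop
   vertex 2.7 2.1 4.4
   vertex 4.4 1.4 2.4
   vertex 4.7 4.6 0.9
  endloop
 endfacet
 facet normal -0.203 -0.348 0.915
  outer loop
   vertex 2.7 2.1 4.4
   vertex 0.5 4.7 4.9
   vertex 1.5 2.8 4.4
  endloop
 endfacet
 facet normal 0.077 -0.919 0.387
  outer loop
   vertex 2.7 2.1 4.4
   vertex 0.1 0.2 0.4
   vertex 4.4 1.4 2.4
  endloop
 endfacet
 facet normal -0.405 -0.695 0.594
  outer loop
   vertex 2.7 2.1 4.4
   vertex 1.5 2.8 4.4
   vertex 0.1 0.2 0.4
  endloop
 endfacet
 facet normal -0.673 0.704 -0.226
  outer loop
   vertex 1.3 4.6 2.2
   vertex 1.1 3.8 0.3
   vertex 0.5 4.7 4.9
  endloop
 endfacet
 facet normal -0.183 0.913 -0.365
  outer loop
   vertex 1.3 4.6 2.2
   vertex 1.9 4.0 0.4
   vertex 1.1 3.8 0.3
  endloop
 endfacet
 facet normal -0.016 0.999 -0.042
  outer loop
   vertex 1.3 4.6 2.2
   vertex 0.5 4.7 4.9
   vertex 4.7 4.6 0.9
  endloop
 endfacet
 facet normal -0.135 0.926 -0.354
  outer loop
   vertex 1.3 4.6 2.2
   vertex 4.7 4.6 0.9
   vertex 1.9 4.0 0.4
  endloop
 endfacet
 facet normal 0.607 0.490 0.625
  outer loop
   vertex 1.8 3.6 4.5
   vertex 4.7 4.6 0.9
   vertex 0.5 4.7 4.9
  endloop
 endfacet
 facet normal 0.674 0.362 0.644
  outer loop
   vertex 1.8 3.6 4.5
   vertex 2.7 2.1 4.4
   vertex 4.7 4.6 0.9
  endloop
 endfacet
 facet normal 0.445 0.209 0.871
  outer loop
   vertex 1.8 3.6 4.5
   vertex 0.5 4.7 4.9
   vertex 2.7 2.1 4.4
  endloop
 endfacet
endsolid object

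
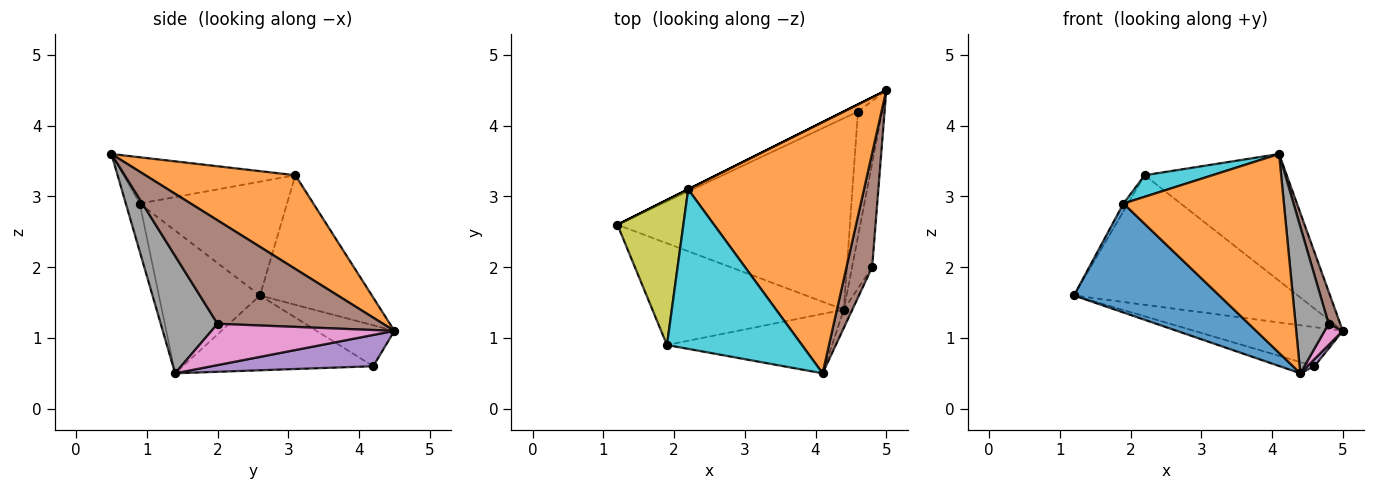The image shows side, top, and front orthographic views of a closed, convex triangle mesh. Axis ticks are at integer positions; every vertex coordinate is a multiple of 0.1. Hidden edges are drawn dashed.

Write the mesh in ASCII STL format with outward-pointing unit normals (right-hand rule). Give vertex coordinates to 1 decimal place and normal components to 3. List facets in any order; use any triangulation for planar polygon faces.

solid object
 facet normal -0.447 0.894 0.000
  outer loop
   vertex 2.2 3.1 3.3
   vertex 5.0 4.5 1.1
   vertex 1.2 2.6 1.6
  endloop
 endfacet
 facet normal 0.430 0.407 0.806
  outer loop
   vertex 2.2 3.1 3.3
   vertex 4.1 0.5 3.6
   vertex 5.0 4.5 1.1
  endloop
 endfacet
 facet normal -0.458 0.875 -0.158
  outer loop
   vertex 4.6 4.2 0.6
   vertex 1.2 2.6 1.6
   vertex 5.0 4.5 1.1
  endloop
 endfacet
 facet normal -0.306 0.056 -0.950
  outer loop
   vertex 4.6 4.2 0.6
   vertex 4.4 1.4 0.5
   vertex 1.2 2.6 1.6
  endloop
 endfacet
 facet normal 0.790 -0.035 -0.612
  outer loop
   vertex 4.6 4.2 0.6
   vertex 5.0 4.5 1.1
   vertex 4.4 1.4 0.5
  endloop
 endfacet
 facet normal 0.968 -0.068 0.240
  outer loop
   vertex 4.8 2.0 1.2
   vertex 5.0 4.5 1.1
   vertex 4.1 0.5 3.6
  endloop
 endfacet
 facet normal 0.896 -0.089 -0.436
  outer loop
   vertex 4.8 2.0 1.2
   vertex 4.4 1.4 0.5
   vertex 5.0 4.5 1.1
  endloop
 endfacet
 facet normal 0.862 -0.502 -0.062
  outer loop
   vertex 4.8 2.0 1.2
   vertex 4.1 0.5 3.6
   vertex 4.4 1.4 0.5
  endloop
 endfacet
 facet normal -0.865 0.027 0.501
  outer loop
   vertex 1.9 0.9 2.9
   vertex 2.2 3.1 3.3
   vertex 1.2 2.6 1.6
  endloop
 endfacet
 facet normal -0.322 -0.127 0.938
  outer loop
   vertex 1.9 0.9 2.9
   vertex 4.1 0.5 3.6
   vertex 2.2 3.1 3.3
  endloop
 endfacet
 facet normal -0.453 -0.652 -0.608
  outer loop
   vertex 1.9 0.9 2.9
   vertex 1.2 2.6 1.6
   vertex 4.4 1.4 0.5
  endloop
 endfacet
 facet normal -0.083 -0.955 -0.285
  outer loop
   vertex 1.9 0.9 2.9
   vertex 4.4 1.4 0.5
   vertex 4.1 0.5 3.6
  endloop
 endfacet
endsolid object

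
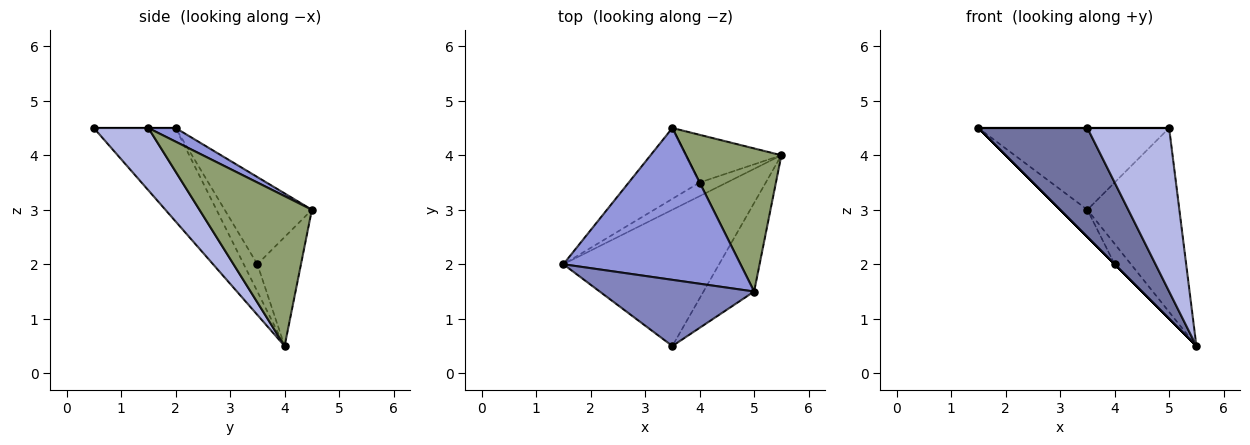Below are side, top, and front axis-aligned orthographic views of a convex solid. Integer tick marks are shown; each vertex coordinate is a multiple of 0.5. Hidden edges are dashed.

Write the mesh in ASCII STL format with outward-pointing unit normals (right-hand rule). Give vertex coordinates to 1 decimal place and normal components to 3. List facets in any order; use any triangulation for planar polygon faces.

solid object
 facet normal -0.424 -0.566 -0.707
  outer loop
   vertex 3.5 0.5 4.5
   vertex 1.5 2.0 4.5
   vertex 5.5 4.0 0.5
  endloop
 endfacet
 facet normal 0.000 0.000 1.000
  outer loop
   vertex 5.0 1.5 4.5
   vertex 1.5 2.0 4.5
   vertex 3.5 0.5 4.5
  endloop
 endfacet
 facet normal 0.068 0.473 0.878
  outer loop
   vertex 5.0 1.5 4.5
   vertex 3.5 4.5 3.0
   vertex 1.5 2.0 4.5
  endloop
 endfacet
 facet normal 0.506 -0.759 -0.411
  outer loop
   vertex 5.0 1.5 4.5
   vertex 3.5 0.5 4.5
   vertex 5.5 4.0 0.5
  endloop
 endfacet
 facet normal 0.694 0.568 0.442
  outer loop
   vertex 5.0 1.5 4.5
   vertex 5.5 4.0 0.5
   vertex 3.5 4.5 3.0
  endloop
 endfacet
 facet normal -0.707 0.000 -0.707
  outer loop
   vertex 4.0 3.5 2.0
   vertex 5.5 4.0 0.5
   vertex 1.5 2.0 4.5
  endloop
 endfacet
 facet normal -0.754 0.236 -0.613
  outer loop
   vertex 4.0 3.5 2.0
   vertex 1.5 2.0 4.5
   vertex 3.5 4.5 3.0
  endloop
 endfacet
 facet normal -0.724 0.272 -0.634
  outer loop
   vertex 4.0 3.5 2.0
   vertex 3.5 4.5 3.0
   vertex 5.5 4.0 0.5
  endloop
 endfacet
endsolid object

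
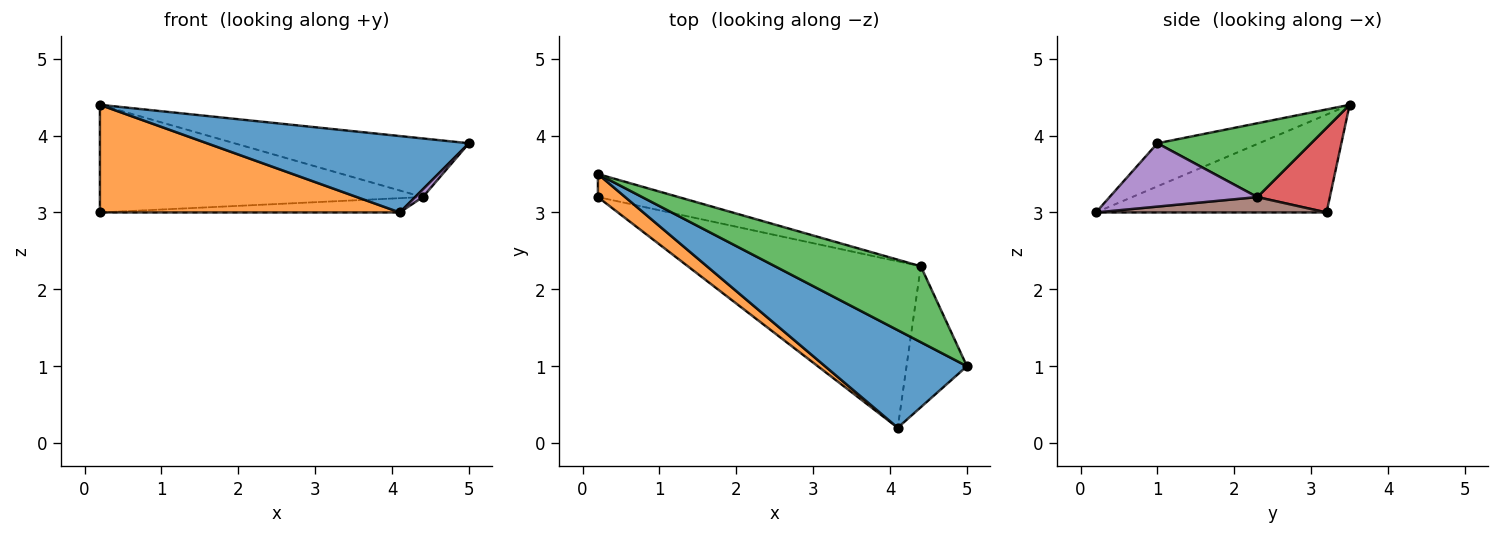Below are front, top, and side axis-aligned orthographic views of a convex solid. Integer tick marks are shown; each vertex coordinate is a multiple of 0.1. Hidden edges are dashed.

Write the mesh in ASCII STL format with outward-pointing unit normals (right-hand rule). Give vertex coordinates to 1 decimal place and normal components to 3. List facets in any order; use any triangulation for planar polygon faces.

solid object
 facet normal -0.233 -0.600 0.766
  outer loop
   vertex 4.1 0.2 3.0
   vertex 5.0 1.0 3.9
   vertex 0.2 3.5 4.4
  endloop
 endfacet
 facet normal -0.601 -0.781 0.167
  outer loop
   vertex 0.2 3.2 3.0
   vertex 4.1 0.2 3.0
   vertex 0.2 3.5 4.4
  endloop
 endfacet
 facet normal 0.372 0.567 0.735
  outer loop
   vertex 4.4 2.3 3.2
   vertex 0.2 3.5 4.4
   vertex 5.0 1.0 3.9
  endloop
 endfacet
 facet normal 0.214 0.955 -0.205
  outer loop
   vertex 4.4 2.3 3.2
   vertex 0.2 3.2 3.0
   vertex 0.2 3.5 4.4
  endloop
 endfacet
 facet normal 0.723 -0.038 -0.690
  outer loop
   vertex 4.4 2.3 3.2
   vertex 5.0 1.0 3.9
   vertex 4.1 0.2 3.0
  endloop
 endfacet
 facet normal 0.066 0.085 -0.994
  outer loop
   vertex 4.4 2.3 3.2
   vertex 4.1 0.2 3.0
   vertex 0.2 3.2 3.0
  endloop
 endfacet
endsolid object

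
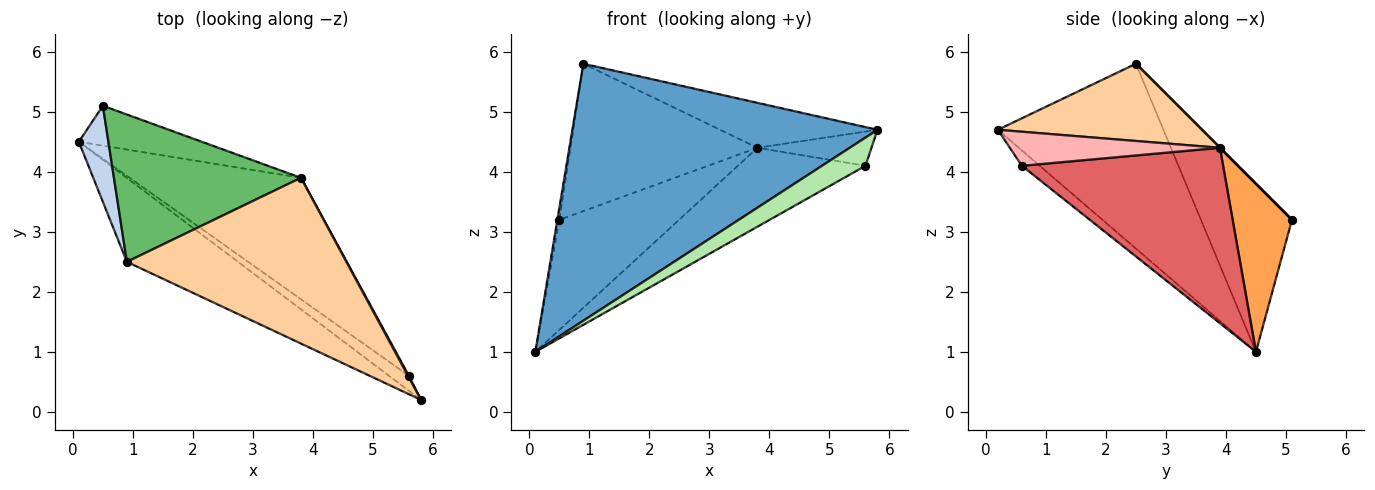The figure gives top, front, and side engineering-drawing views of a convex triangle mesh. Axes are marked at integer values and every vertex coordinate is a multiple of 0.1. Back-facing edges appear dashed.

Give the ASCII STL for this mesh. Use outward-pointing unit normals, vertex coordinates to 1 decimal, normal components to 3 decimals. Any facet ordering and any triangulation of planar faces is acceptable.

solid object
 facet normal -0.458 -0.845 -0.276
  outer loop
   vertex 0.9 2.5 5.8
   vertex 0.1 4.5 1.0
   vertex 5.8 0.2 4.7
  endloop
 endfacet
 facet normal -0.985 0.022 0.173
  outer loop
   vertex 0.5 5.1 3.2
   vertex 0.1 4.5 1.0
   vertex 0.9 2.5 5.8
  endloop
 endfacet
 facet normal 0.422 0.852 -0.309
  outer loop
   vertex 3.8 3.9 4.4
   vertex 0.1 4.5 1.0
   vertex 0.5 5.1 3.2
  endloop
 endfacet
 facet normal 0.322 0.248 0.914
  outer loop
   vertex 3.8 3.9 4.4
   vertex 0.9 2.5 5.8
   vertex 5.8 0.2 4.7
  endloop
 endfacet
 facet normal 0.000 0.707 0.707
  outer loop
   vertex 3.8 3.9 4.4
   vertex 0.5 5.1 3.2
   vertex 0.9 2.5 5.8
  endloop
 endfacet
 facet normal -0.341 -0.831 -0.440
  outer loop
   vertex 5.6 0.6 4.1
   vertex 5.8 0.2 4.7
   vertex 0.1 4.5 1.0
  endloop
 endfacet
 facet normal 0.652 0.413 -0.636
  outer loop
   vertex 5.6 0.6 4.1
   vertex 0.1 4.5 1.0
   vertex 3.8 3.9 4.4
  endloop
 endfacet
 facet normal 0.879 0.477 0.025
  outer loop
   vertex 5.6 0.6 4.1
   vertex 3.8 3.9 4.4
   vertex 5.8 0.2 4.7
  endloop
 endfacet
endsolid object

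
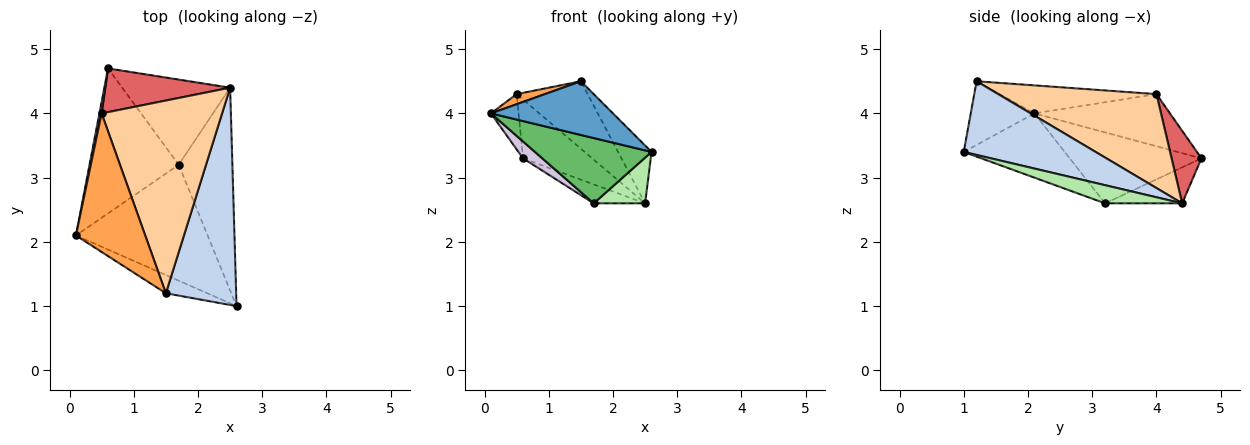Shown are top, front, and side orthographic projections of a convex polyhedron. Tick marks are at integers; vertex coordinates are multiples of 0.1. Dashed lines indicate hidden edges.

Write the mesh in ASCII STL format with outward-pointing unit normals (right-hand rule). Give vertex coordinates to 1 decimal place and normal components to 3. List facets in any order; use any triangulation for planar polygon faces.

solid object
 facet normal -0.443 -0.849 -0.288
  outer loop
   vertex 1.5 1.2 4.5
   vertex 0.1 2.1 4.0
   vertex 2.6 1.0 3.4
  endloop
 endfacet
 facet normal 0.712 0.181 0.679
  outer loop
   vertex 1.5 1.2 4.5
   vertex 2.6 1.0 3.4
   vertex 2.5 4.4 2.6
  endloop
 endfacet
 facet normal -0.374 -0.067 0.925
  outer loop
   vertex 0.5 4.0 4.3
   vertex 0.1 2.1 4.0
   vertex 1.5 1.2 4.5
  endloop
 endfacet
 facet normal 0.593 0.266 0.760
  outer loop
   vertex 0.5 4.0 4.3
   vertex 1.5 1.2 4.5
   vertex 2.5 4.4 2.6
  endloop
 endfacet
 facet normal -0.391 -0.452 -0.802
  outer loop
   vertex 1.7 3.2 2.6
   vertex 2.6 1.0 3.4
   vertex 0.1 2.1 4.0
  endloop
 endfacet
 facet normal 0.313 -0.209 -0.926
  outer loop
   vertex 1.7 3.2 2.6
   vertex 2.5 4.4 2.6
   vertex 2.6 1.0 3.4
  endloop
 endfacet
 facet normal 0.327 0.758 0.564
  outer loop
   vertex 0.6 4.7 3.3
   vertex 0.5 4.0 4.3
   vertex 2.5 4.4 2.6
  endloop
 endfacet
 facet normal -0.309 0.206 -0.928
  outer loop
   vertex 0.6 4.7 3.3
   vertex 2.5 4.4 2.6
   vertex 1.7 3.2 2.6
  endloop
 endfacet
 facet normal -0.979 0.200 0.042
  outer loop
   vertex 0.6 4.7 3.3
   vertex 0.1 2.1 4.0
   vertex 0.5 4.0 4.3
  endloop
 endfacet
 facet normal -0.620 -0.091 -0.780
  outer loop
   vertex 0.6 4.7 3.3
   vertex 1.7 3.2 2.6
   vertex 0.1 2.1 4.0
  endloop
 endfacet
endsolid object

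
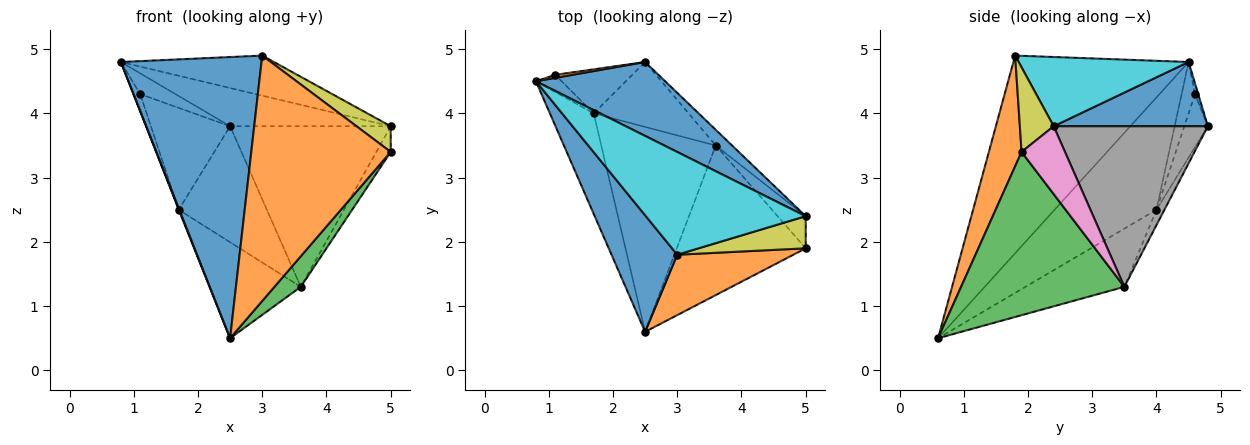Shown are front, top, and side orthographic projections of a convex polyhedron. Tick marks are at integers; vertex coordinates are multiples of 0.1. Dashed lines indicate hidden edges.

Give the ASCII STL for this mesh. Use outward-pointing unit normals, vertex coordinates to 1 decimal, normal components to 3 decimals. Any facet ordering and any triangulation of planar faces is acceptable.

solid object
 facet normal -0.755 -0.606 0.251
  outer loop
   vertex 3.0 1.8 4.9
   vertex 0.8 4.5 4.8
   vertex 2.5 0.6 0.5
  endloop
 endfacet
 facet normal 0.222 -0.947 0.233
  outer loop
   vertex 3.0 1.8 4.9
   vertex 2.5 0.6 0.5
   vertex 5.0 1.9 3.4
  endloop
 endfacet
 facet normal 0.779 -0.126 -0.615
  outer loop
   vertex 3.6 3.5 1.3
   vertex 5.0 1.9 3.4
   vertex 2.5 0.6 0.5
  endloop
 endfacet
 facet normal -0.932 -0.005 -0.363
  outer loop
   vertex 1.7 4.0 2.5
   vertex 2.5 0.6 0.5
   vertex 0.8 4.5 4.8
  endloop
 endfacet
 facet normal -0.418 0.385 -0.823
  outer loop
   vertex 1.7 4.0 2.5
   vertex 3.6 3.5 1.3
   vertex 2.5 0.6 0.5
  endloop
 endfacet
 facet normal -0.079 0.870 -0.487
  outer loop
   vertex 1.7 4.0 2.5
   vertex 2.5 4.8 3.8
   vertex 3.6 3.5 1.3
  endloop
 endfacet
 facet normal 0.883 0.293 -0.366
  outer loop
   vertex 5.0 2.4 3.8
   vertex 5.0 1.9 3.4
   vertex 3.6 3.5 1.3
  endloop
 endfacet
 facet normal 0.691 0.720 -0.070
  outer loop
   vertex 5.0 2.4 3.8
   vertex 3.6 3.5 1.3
   vertex 2.5 4.8 3.8
  endloop
 endfacet
 facet normal 0.525 -0.532 0.665
  outer loop
   vertex 5.0 2.4 3.8
   vertex 3.0 1.8 4.9
   vertex 5.0 1.9 3.4
  endloop
 endfacet
 facet normal 0.374 0.337 0.864
  outer loop
   vertex 5.0 2.4 3.8
   vertex 0.8 4.5 4.8
   vertex 3.0 1.8 4.9
  endloop
 endfacet
 facet normal 0.404 0.421 0.812
  outer loop
   vertex 5.0 2.4 3.8
   vertex 2.5 4.8 3.8
   vertex 0.8 4.5 4.8
  endloop
 endfacet
 facet normal -0.090 0.986 0.143
  outer loop
   vertex 1.1 4.6 4.3
   vertex 0.8 4.5 4.8
   vertex 2.5 4.8 3.8
  endloop
 endfacet
 facet normal -0.816 0.408 -0.408
  outer loop
   vertex 1.1 4.6 4.3
   vertex 1.7 4.0 2.5
   vertex 0.8 4.5 4.8
  endloop
 endfacet
 facet normal -0.263 0.885 -0.383
  outer loop
   vertex 1.1 4.6 4.3
   vertex 2.5 4.8 3.8
   vertex 1.7 4.0 2.5
  endloop
 endfacet
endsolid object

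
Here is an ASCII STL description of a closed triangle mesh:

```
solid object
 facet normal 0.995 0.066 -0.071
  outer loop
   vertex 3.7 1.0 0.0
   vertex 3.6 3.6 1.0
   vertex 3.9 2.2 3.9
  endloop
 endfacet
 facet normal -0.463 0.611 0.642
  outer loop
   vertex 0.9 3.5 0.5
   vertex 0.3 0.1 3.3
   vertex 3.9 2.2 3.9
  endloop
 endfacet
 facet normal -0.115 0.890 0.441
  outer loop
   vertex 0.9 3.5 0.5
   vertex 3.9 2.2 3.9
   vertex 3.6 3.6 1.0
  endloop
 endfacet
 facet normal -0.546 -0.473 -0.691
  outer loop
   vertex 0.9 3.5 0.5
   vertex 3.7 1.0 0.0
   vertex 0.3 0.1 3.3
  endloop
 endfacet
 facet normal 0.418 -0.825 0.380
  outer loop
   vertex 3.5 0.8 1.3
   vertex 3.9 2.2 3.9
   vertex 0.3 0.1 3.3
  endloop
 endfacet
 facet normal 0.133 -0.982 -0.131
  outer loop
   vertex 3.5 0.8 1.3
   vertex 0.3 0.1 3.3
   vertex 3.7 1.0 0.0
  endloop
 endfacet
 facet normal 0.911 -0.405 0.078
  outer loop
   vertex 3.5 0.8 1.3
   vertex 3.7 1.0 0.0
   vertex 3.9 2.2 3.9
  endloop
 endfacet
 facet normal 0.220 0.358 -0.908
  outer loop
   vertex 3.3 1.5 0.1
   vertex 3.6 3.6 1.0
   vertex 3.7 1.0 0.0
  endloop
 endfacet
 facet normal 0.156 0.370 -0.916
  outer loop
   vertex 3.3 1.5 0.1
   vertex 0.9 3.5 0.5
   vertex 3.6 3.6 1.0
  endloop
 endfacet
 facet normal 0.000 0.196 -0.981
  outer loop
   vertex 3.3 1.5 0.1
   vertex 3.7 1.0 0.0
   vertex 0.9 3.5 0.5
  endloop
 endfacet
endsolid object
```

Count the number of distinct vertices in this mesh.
7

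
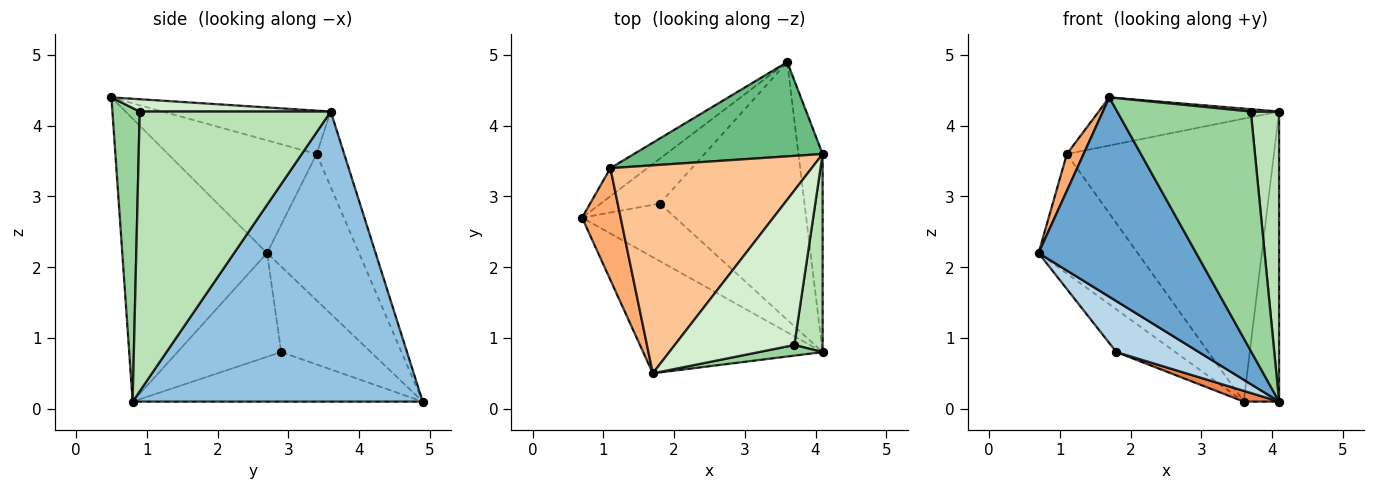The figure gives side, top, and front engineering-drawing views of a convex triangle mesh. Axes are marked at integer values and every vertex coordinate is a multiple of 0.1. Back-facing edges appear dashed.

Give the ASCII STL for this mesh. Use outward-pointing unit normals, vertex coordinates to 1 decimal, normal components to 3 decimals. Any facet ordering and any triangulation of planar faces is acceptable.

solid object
 facet normal -0.622 -0.677 -0.394
  outer loop
   vertex 1.7 0.5 4.4
   vertex 0.7 2.7 2.2
   vertex 4.1 0.8 0.1
  endloop
 endfacet
 facet normal 0.989 0.121 -0.082
  outer loop
   vertex 4.1 3.6 4.2
   vertex 4.1 0.8 0.1
   vertex 3.6 4.9 0.1
  endloop
 endfacet
 facet normal -0.640 -0.509 -0.576
  outer loop
   vertex 1.8 2.9 0.8
   vertex 4.1 0.8 0.1
   vertex 0.7 2.7 2.2
  endloop
 endfacet
 facet normal -0.723 0.476 -0.500
  outer loop
   vertex 1.8 2.9 0.8
   vertex 0.7 2.7 2.2
   vertex 3.6 4.9 0.1
  endloop
 endfacet
 facet normal -0.324 -0.039 -0.945
  outer loop
   vertex 1.8 2.9 0.8
   vertex 3.6 4.9 0.1
   vertex 4.1 0.8 0.1
  endloop
 endfacet
 facet normal -0.941 -0.106 0.322
  outer loop
   vertex 1.1 3.4 3.6
   vertex 0.7 2.7 2.2
   vertex 1.7 0.5 4.4
  endloop
 endfacet
 facet normal -0.205 0.221 0.954
  outer loop
   vertex 1.1 3.4 3.6
   vertex 1.7 0.5 4.4
   vertex 4.1 3.6 4.2
  endloop
 endfacet
 facet normal -0.671 0.722 -0.169
  outer loop
   vertex 1.1 3.4 3.6
   vertex 3.6 4.9 0.1
   vertex 0.7 2.7 2.2
  endloop
 endfacet
 facet normal -0.125 0.941 0.314
  outer loop
   vertex 1.1 3.4 3.6
   vertex 4.1 3.6 4.2
   vertex 3.6 4.9 0.1
  endloop
 endfacet
 facet normal 0.200 -0.979 0.043
  outer loop
   vertex 3.7 0.9 4.2
   vertex 1.7 0.5 4.4
   vertex 4.1 0.8 0.1
  endloop
 endfacet
 facet normal 0.984 -0.146 0.100
  outer loop
   vertex 3.7 0.9 4.2
   vertex 4.1 0.8 0.1
   vertex 4.1 3.6 4.2
  endloop
 endfacet
 facet normal 0.102 -0.015 0.995
  outer loop
   vertex 3.7 0.9 4.2
   vertex 4.1 3.6 4.2
   vertex 1.7 0.5 4.4
  endloop
 endfacet
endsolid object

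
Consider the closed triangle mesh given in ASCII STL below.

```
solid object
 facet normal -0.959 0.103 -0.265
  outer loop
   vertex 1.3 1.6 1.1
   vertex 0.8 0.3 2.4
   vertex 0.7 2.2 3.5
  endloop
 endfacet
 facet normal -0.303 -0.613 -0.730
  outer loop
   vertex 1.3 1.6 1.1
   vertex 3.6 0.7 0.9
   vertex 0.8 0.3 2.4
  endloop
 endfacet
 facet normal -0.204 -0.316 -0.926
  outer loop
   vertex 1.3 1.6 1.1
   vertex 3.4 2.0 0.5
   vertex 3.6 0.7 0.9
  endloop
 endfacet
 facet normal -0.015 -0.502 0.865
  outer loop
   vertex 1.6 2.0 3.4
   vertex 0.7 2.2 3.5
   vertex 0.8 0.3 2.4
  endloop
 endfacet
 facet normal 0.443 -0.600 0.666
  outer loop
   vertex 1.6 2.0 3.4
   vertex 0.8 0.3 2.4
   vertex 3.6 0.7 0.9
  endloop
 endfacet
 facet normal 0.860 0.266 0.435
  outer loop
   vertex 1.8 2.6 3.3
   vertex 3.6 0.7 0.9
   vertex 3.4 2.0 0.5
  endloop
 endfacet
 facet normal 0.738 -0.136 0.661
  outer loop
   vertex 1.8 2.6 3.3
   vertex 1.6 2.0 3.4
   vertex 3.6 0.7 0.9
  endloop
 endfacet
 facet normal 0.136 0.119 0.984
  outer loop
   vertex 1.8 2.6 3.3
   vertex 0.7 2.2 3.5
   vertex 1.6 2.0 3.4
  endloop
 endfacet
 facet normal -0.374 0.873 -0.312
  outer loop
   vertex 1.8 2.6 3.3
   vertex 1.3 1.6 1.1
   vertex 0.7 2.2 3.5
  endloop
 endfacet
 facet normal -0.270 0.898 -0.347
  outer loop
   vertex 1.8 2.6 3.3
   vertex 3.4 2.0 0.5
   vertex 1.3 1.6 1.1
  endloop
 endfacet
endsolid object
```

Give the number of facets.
10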